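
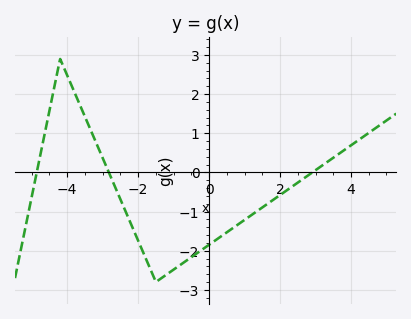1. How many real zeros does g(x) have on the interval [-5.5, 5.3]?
3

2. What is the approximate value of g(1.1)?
-1.1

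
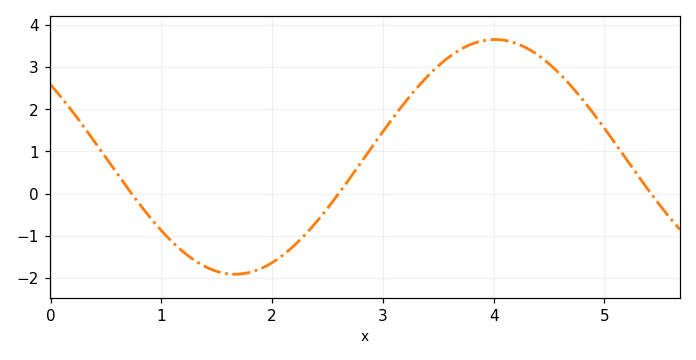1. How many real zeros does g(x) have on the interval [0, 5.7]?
3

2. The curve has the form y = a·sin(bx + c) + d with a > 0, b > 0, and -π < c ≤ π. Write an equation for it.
y = 2.78sin(1.34x + 2.48) + 0.87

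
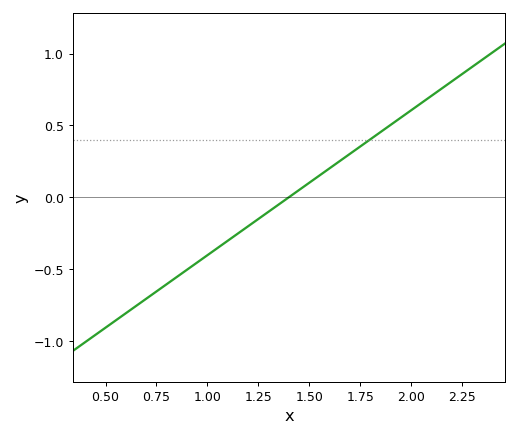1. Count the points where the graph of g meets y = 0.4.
1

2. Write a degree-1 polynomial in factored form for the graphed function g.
y = 1.01(x - 1.4)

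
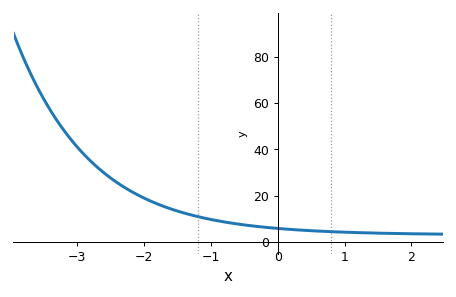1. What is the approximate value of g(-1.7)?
16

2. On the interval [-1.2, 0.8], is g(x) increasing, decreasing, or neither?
decreasing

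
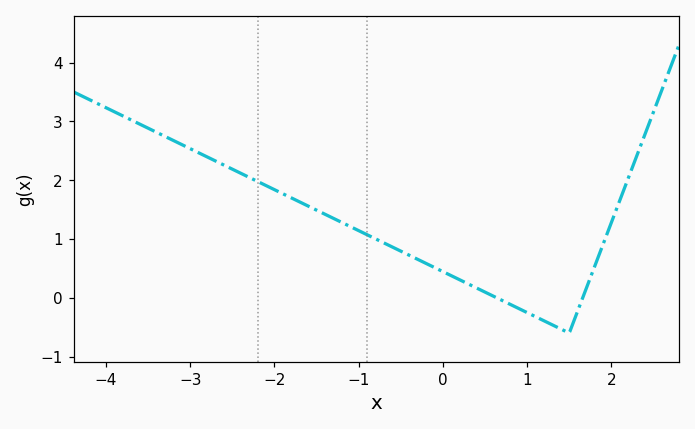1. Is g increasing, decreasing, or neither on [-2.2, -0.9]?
decreasing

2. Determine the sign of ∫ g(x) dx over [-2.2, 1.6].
positive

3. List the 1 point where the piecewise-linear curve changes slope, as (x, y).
(1.5, -0.6)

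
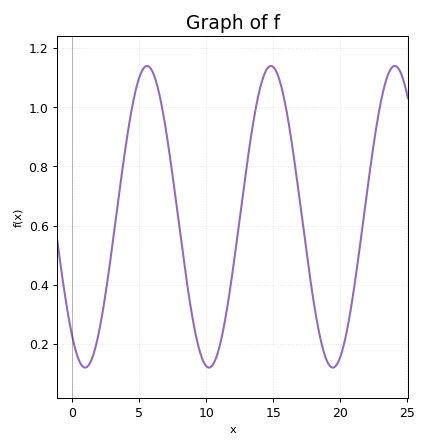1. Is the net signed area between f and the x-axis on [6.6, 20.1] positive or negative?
positive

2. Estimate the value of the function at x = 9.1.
0.26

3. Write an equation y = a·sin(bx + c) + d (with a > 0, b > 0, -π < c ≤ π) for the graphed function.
y = 0.51sin(0.68x - 2.2) + 0.63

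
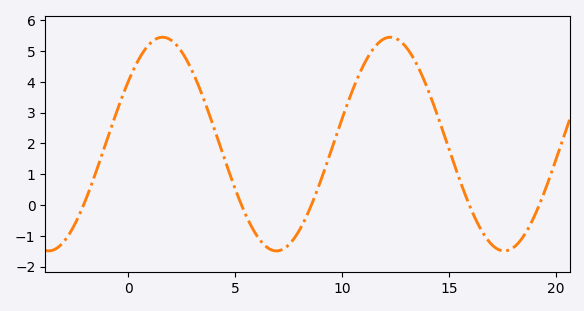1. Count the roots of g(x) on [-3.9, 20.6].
5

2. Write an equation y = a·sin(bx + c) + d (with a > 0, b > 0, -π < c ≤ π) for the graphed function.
y = 3.47sin(0.59x + 0.62) + 1.98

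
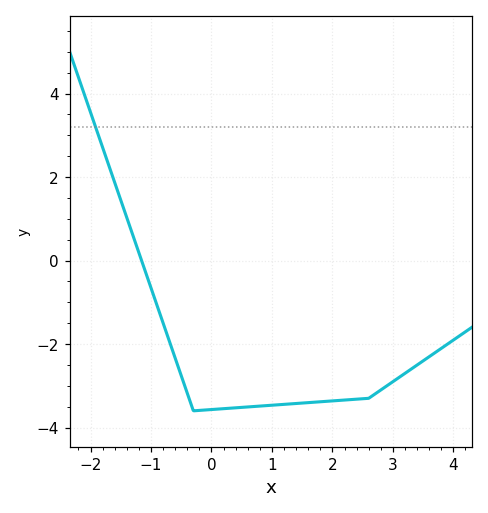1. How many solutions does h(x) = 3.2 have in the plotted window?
1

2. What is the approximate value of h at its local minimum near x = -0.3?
-3.6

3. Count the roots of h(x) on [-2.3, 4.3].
1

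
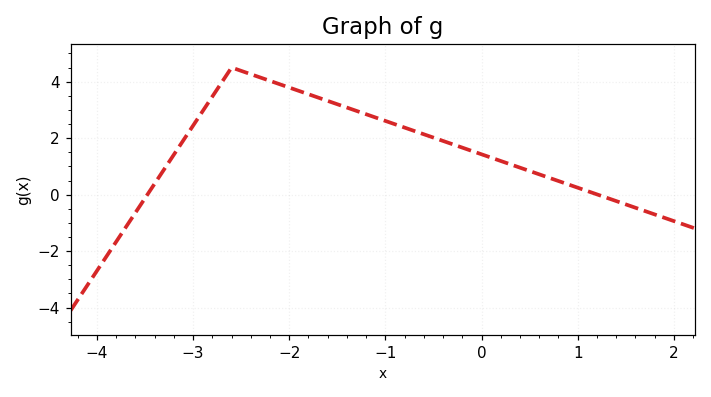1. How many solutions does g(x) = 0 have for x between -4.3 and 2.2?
2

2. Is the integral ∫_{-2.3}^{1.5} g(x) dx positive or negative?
positive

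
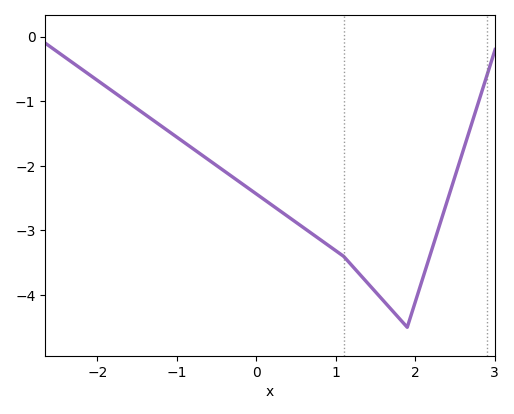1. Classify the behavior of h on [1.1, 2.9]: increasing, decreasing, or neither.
neither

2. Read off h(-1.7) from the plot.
-0.9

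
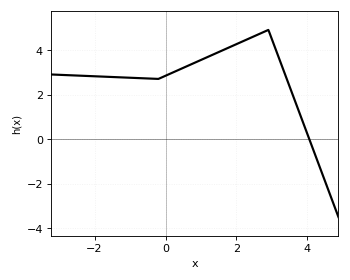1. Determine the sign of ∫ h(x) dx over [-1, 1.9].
positive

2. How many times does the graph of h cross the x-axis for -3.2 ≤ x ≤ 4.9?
1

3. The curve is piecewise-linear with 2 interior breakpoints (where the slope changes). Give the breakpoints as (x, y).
(-0.2, 2.7); (2.9, 4.9)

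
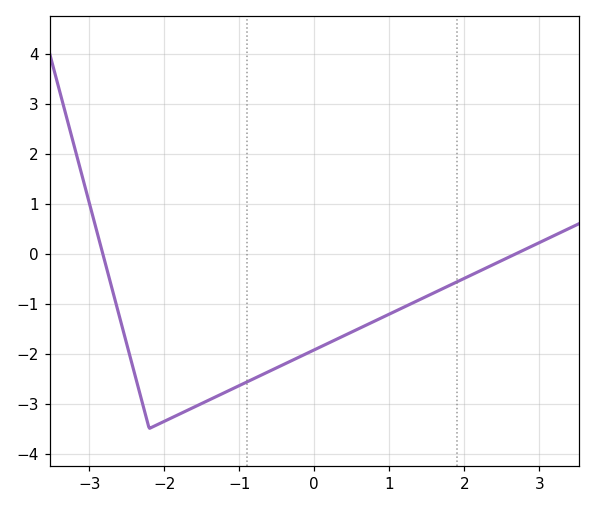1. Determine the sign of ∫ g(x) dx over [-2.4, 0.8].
negative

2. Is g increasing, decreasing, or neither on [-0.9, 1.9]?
increasing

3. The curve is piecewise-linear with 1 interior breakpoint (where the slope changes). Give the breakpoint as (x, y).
(-2.2, -3.5)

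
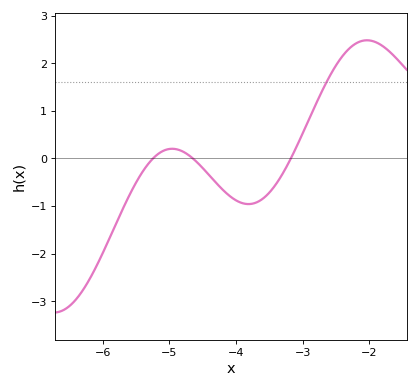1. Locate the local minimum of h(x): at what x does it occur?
-3.8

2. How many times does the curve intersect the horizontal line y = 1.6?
1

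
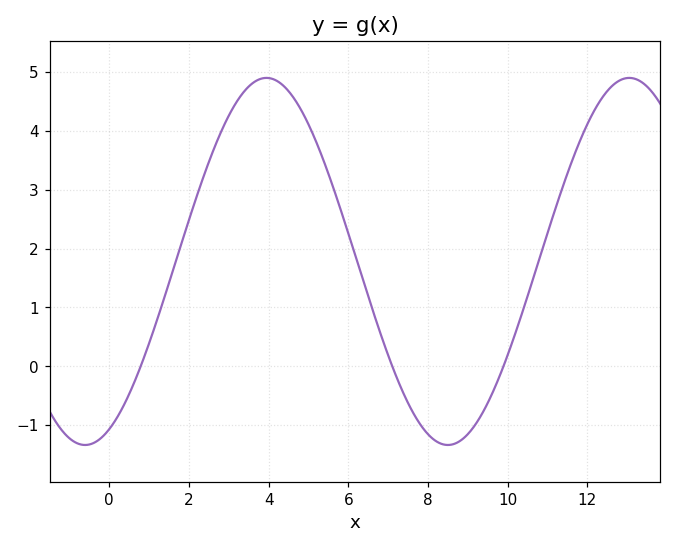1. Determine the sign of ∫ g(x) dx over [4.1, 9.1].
positive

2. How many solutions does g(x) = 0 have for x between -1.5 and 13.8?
3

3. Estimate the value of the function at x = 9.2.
-0.982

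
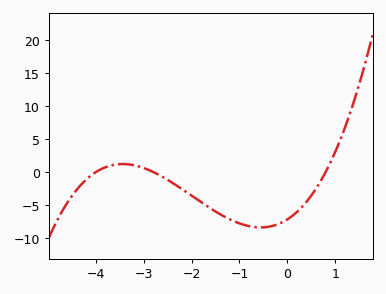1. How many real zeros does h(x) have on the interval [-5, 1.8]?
3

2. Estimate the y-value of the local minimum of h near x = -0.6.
-8.38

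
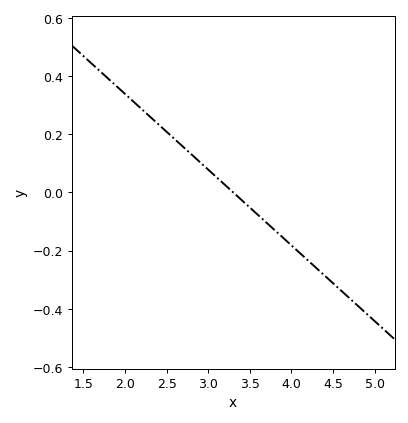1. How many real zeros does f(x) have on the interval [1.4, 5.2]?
1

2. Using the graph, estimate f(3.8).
-0.13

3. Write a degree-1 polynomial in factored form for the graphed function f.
y = -0.26(x - 3.3)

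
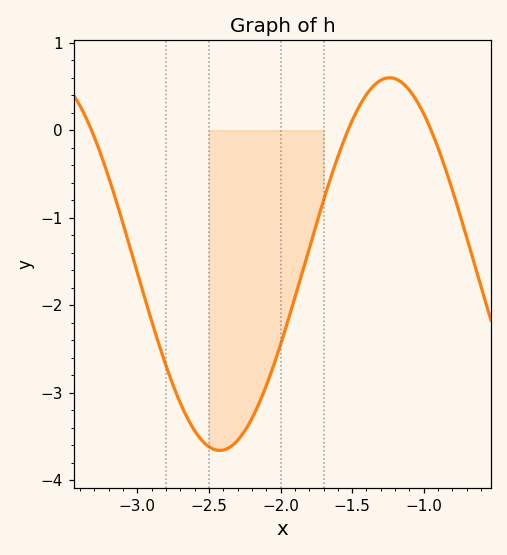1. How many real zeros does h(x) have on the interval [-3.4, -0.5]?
3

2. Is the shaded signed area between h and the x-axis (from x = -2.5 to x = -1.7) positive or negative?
negative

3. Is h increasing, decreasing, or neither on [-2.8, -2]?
neither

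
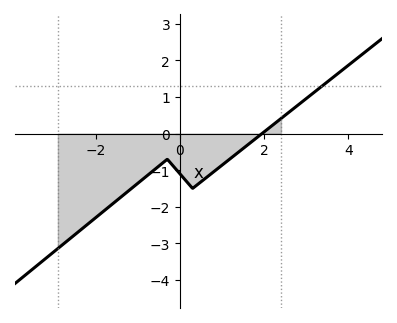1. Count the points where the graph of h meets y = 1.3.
1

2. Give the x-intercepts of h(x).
1.95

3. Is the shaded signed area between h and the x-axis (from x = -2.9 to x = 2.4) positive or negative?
negative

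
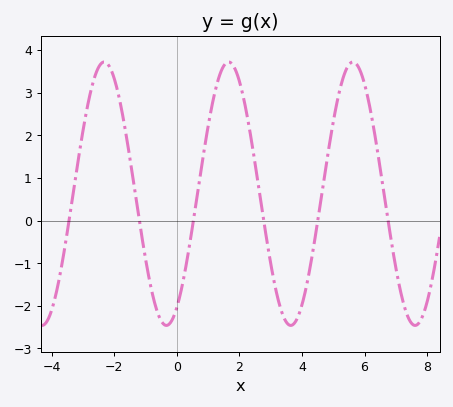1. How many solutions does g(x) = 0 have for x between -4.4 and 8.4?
6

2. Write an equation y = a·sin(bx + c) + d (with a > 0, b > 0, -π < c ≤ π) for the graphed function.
y = 3.09sin(1.6x - 1) + 0.63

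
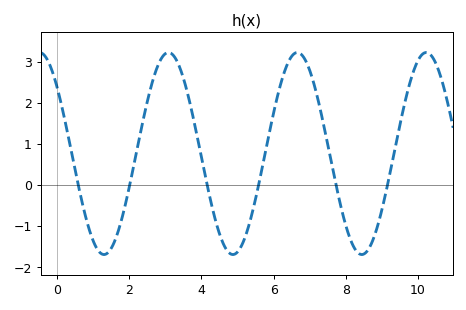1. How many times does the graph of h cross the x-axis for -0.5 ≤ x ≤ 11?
6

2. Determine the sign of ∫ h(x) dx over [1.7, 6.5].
positive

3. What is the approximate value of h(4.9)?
-1.7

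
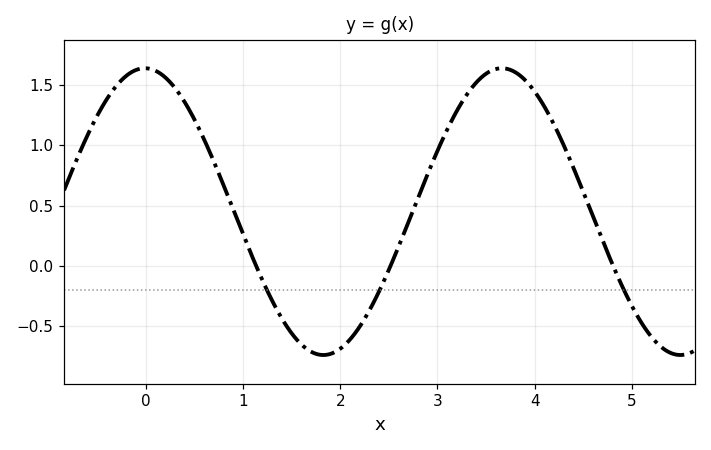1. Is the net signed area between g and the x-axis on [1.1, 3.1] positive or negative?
negative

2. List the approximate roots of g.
1.13, 2.52, 4.81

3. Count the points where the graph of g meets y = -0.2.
3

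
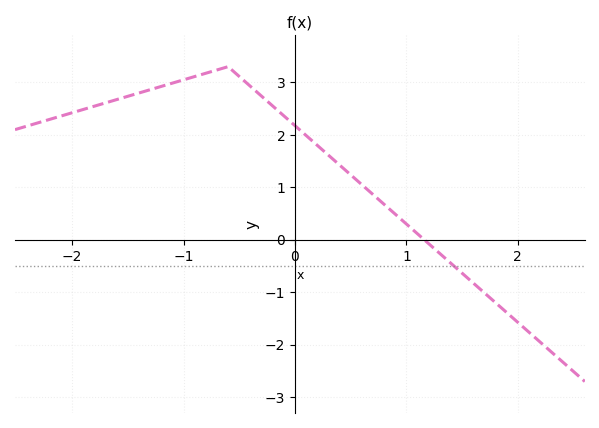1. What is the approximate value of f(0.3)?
1.6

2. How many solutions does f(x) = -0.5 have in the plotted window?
1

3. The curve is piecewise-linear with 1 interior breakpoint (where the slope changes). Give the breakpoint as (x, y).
(-0.6, 3.3)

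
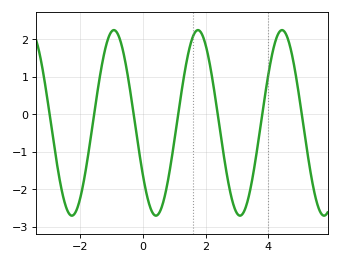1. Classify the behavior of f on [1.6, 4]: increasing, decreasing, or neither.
neither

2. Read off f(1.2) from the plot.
0.5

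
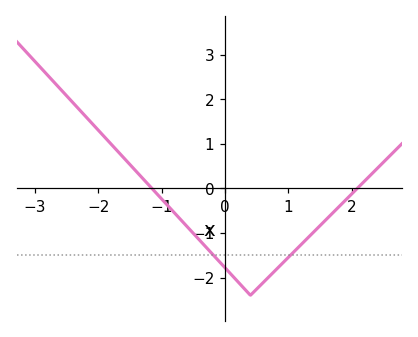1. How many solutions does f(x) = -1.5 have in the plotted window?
2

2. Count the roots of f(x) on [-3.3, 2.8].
2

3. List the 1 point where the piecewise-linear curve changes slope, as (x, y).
(0.4, -2.4)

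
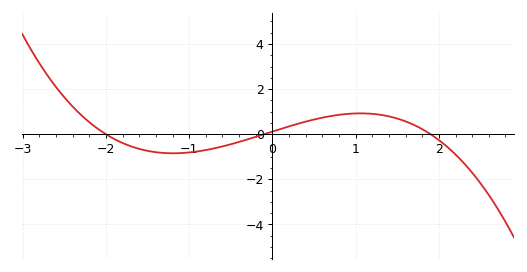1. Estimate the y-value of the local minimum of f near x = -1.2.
-0.8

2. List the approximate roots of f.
-2, -0.1, 1.9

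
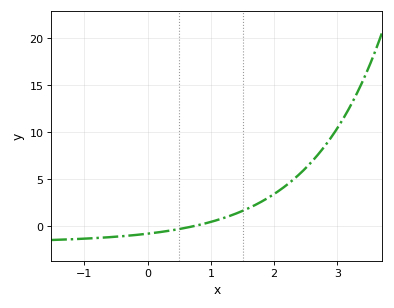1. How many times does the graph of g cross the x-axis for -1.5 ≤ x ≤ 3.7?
1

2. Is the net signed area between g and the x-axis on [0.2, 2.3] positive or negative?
positive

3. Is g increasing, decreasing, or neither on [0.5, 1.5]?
increasing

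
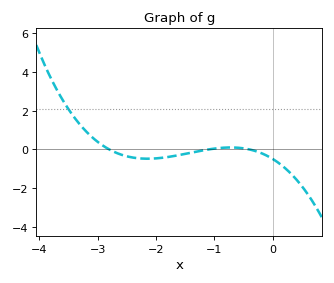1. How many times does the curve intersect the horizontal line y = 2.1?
1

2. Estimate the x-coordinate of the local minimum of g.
-2.1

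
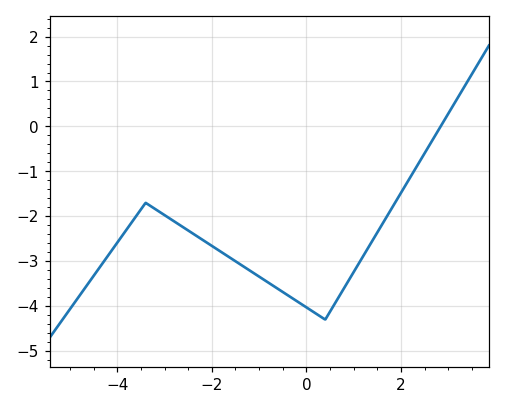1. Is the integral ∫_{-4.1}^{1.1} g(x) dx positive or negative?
negative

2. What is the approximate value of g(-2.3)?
-2.5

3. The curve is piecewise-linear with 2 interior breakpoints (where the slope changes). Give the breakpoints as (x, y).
(-3.4, -1.7); (0.4, -4.3)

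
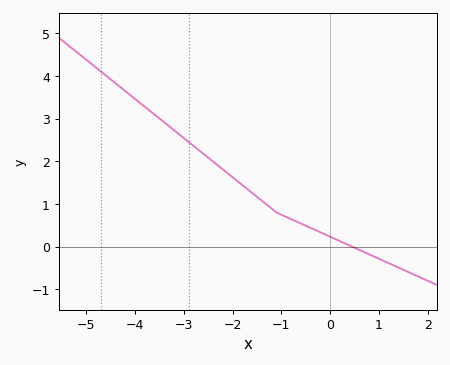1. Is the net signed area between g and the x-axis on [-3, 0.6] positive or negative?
positive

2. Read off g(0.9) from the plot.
-0.233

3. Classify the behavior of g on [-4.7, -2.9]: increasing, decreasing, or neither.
decreasing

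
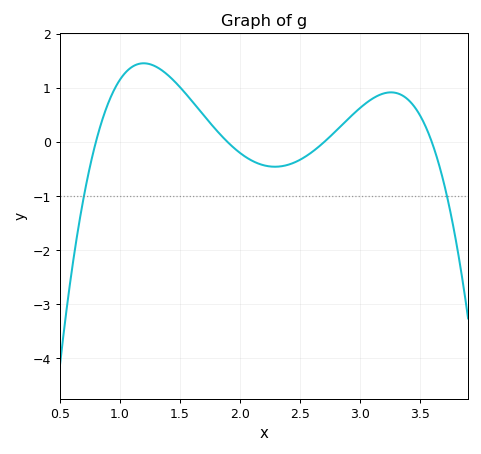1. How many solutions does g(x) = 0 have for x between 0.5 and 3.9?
4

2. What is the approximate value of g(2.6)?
-0.2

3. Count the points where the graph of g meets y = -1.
2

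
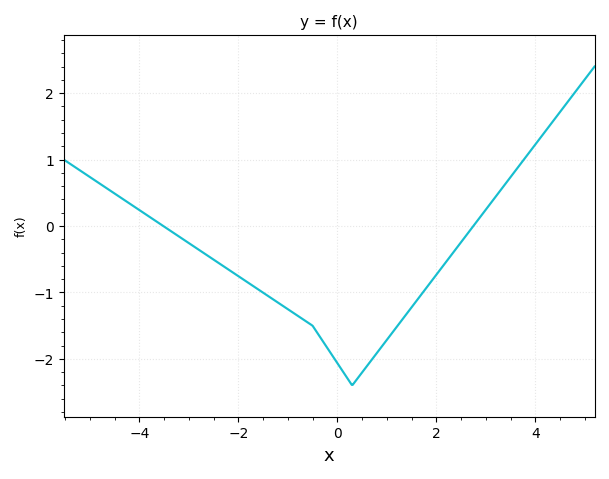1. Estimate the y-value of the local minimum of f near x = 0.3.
-2.4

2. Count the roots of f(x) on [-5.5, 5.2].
2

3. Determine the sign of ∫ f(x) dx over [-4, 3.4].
negative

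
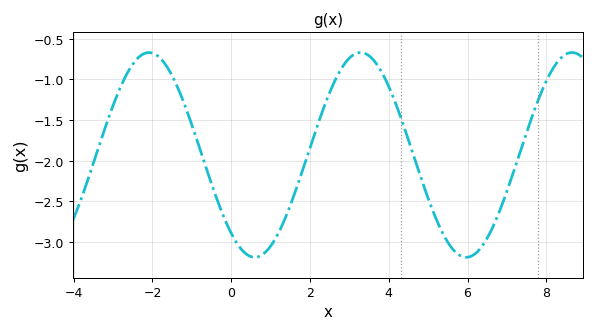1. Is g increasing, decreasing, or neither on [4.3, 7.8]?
neither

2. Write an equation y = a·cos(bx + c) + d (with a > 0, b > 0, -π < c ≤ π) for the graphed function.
y = 1.26cos(1.2x + 2.4) - 1.93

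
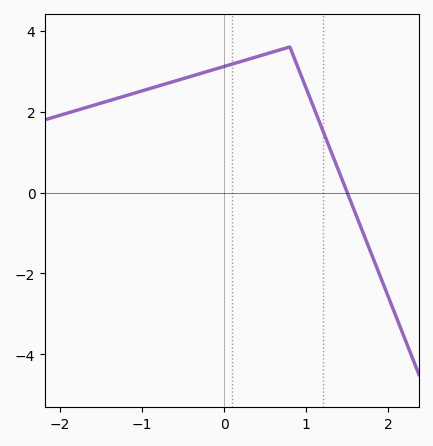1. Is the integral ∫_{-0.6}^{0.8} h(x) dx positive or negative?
positive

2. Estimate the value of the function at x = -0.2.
3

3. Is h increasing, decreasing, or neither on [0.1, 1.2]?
neither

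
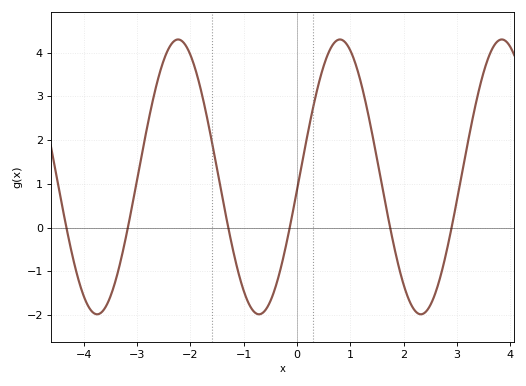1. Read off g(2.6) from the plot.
-1.47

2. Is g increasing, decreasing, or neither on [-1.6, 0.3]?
neither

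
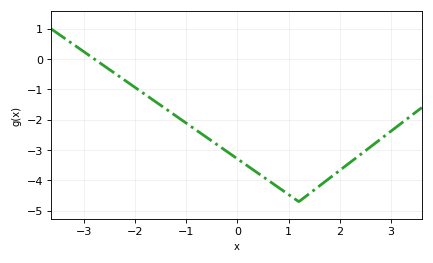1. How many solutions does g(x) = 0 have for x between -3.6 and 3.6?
1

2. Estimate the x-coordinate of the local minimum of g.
1.2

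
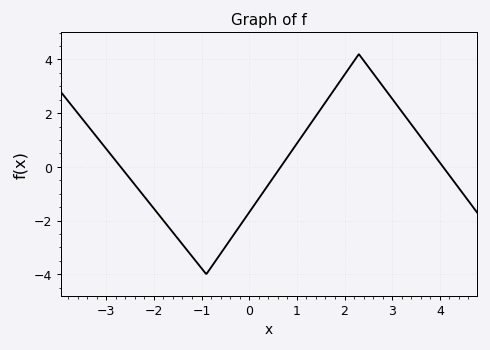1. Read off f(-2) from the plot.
-1.55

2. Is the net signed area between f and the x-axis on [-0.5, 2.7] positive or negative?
positive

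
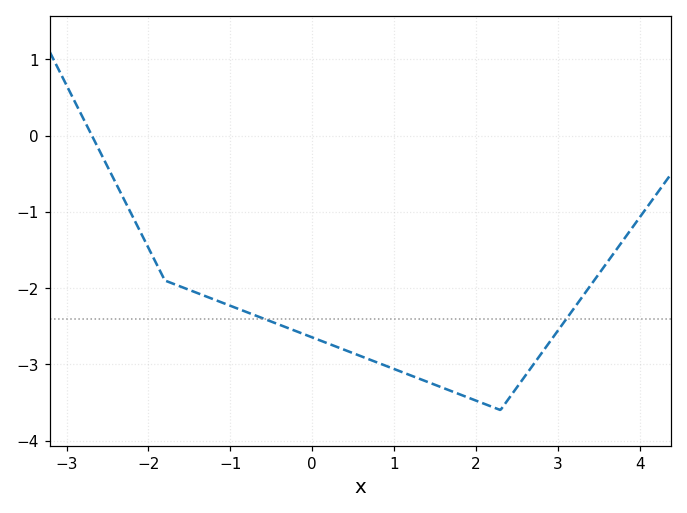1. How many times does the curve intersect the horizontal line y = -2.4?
2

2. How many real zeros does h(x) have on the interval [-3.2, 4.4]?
1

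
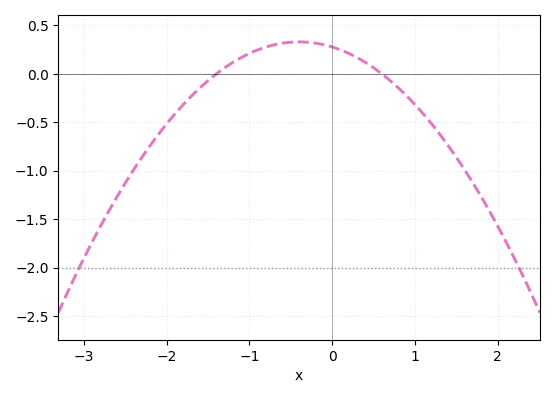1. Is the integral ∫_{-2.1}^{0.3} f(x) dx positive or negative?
positive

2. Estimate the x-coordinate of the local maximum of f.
-0.4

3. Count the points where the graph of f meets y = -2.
2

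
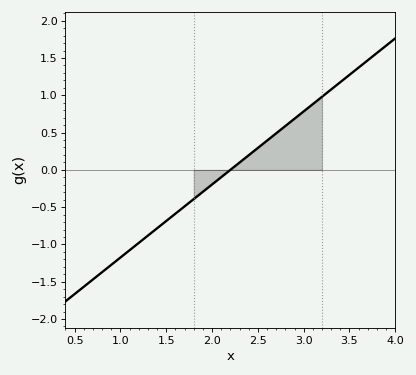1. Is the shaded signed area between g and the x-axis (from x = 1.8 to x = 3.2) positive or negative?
positive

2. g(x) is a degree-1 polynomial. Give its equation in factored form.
y = 0.98(x - 2.2)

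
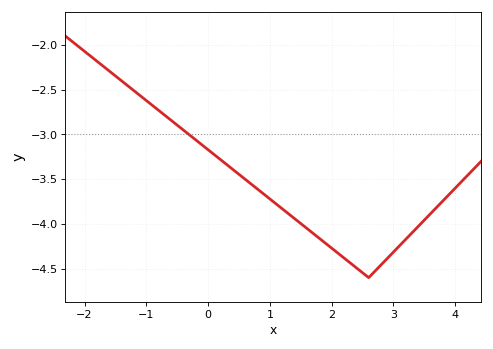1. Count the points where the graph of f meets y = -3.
1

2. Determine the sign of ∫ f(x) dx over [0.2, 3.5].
negative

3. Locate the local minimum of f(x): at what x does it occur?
2.6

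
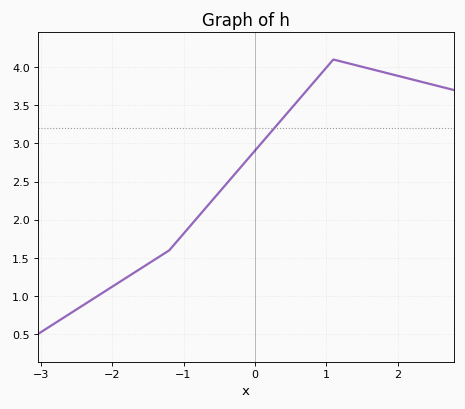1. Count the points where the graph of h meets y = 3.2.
1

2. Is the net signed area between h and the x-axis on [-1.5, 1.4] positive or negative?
positive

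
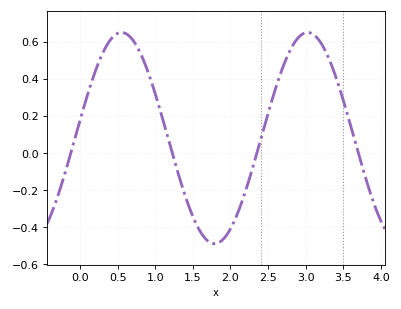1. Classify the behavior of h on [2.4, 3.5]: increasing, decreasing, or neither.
neither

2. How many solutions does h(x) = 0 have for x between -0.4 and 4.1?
4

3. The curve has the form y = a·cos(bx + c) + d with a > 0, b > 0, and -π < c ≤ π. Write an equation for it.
y = 0.57cos(2.54x - 1.4) + 0.08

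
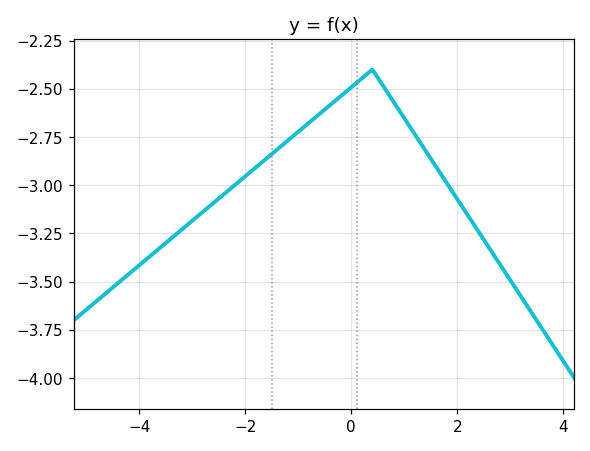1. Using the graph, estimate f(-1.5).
-2.84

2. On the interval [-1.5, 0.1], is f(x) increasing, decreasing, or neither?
increasing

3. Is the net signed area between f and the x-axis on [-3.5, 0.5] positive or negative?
negative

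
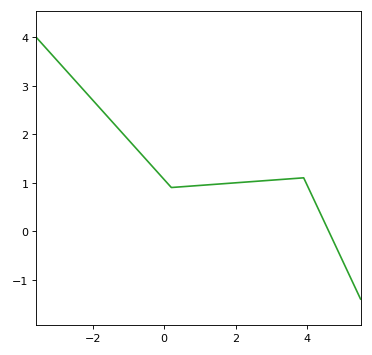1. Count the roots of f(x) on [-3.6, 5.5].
1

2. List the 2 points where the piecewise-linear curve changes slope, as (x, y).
(0.2, 0.9); (3.9, 1.1)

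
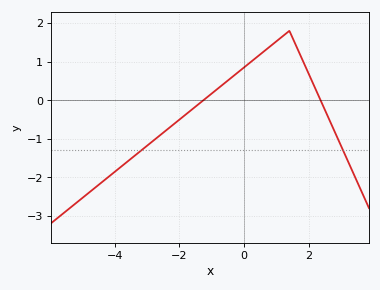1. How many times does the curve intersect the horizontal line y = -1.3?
2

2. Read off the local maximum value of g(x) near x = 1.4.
1.8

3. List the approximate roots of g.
-1.2, 2.4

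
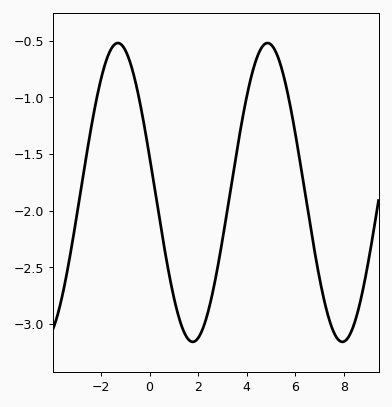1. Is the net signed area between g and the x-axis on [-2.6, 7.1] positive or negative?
negative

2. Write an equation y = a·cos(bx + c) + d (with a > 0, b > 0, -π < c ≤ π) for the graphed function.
y = 1.32cos(1x + 1.3) - 1.84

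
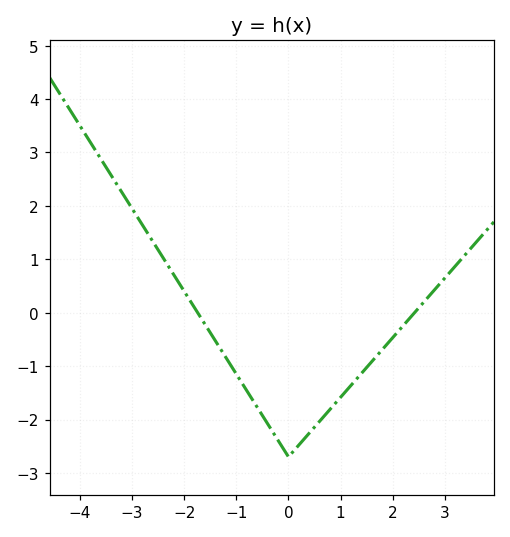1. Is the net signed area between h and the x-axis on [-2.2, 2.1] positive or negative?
negative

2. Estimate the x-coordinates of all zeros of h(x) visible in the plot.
-1.74, 2.42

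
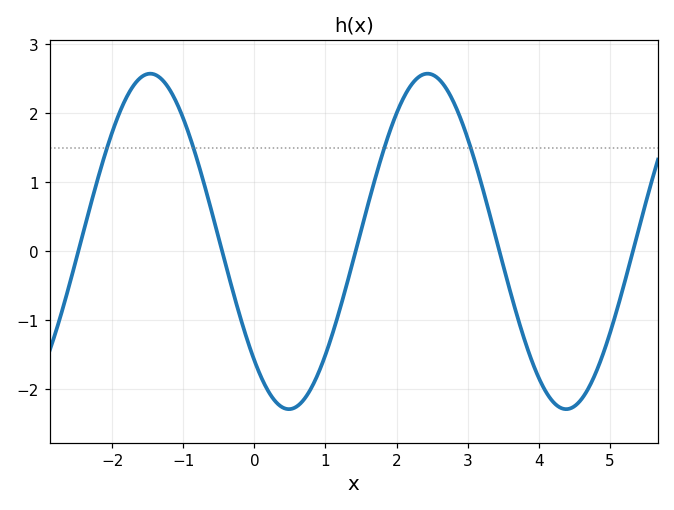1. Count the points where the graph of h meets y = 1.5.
4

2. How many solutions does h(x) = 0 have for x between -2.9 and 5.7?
5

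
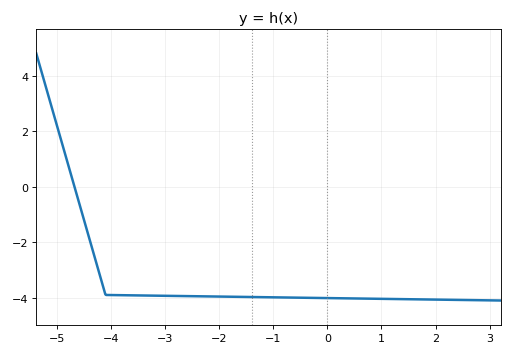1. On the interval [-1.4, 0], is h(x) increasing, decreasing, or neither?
decreasing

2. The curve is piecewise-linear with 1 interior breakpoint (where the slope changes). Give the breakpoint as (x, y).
(-4.1, -3.9)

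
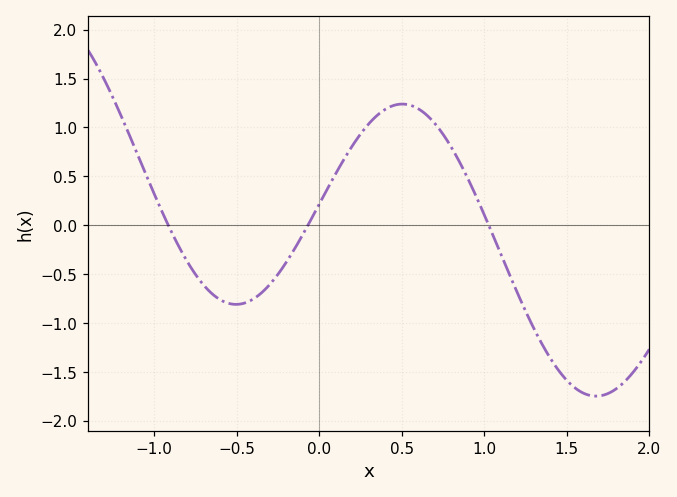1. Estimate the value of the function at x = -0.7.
-0.612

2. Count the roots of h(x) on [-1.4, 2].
3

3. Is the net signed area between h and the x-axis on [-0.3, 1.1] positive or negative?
positive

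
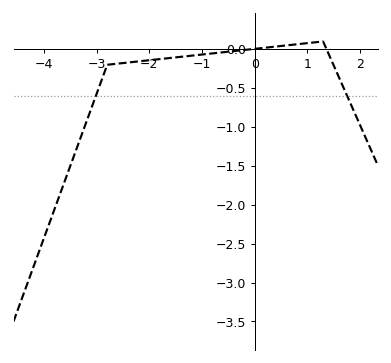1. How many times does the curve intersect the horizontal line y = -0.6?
2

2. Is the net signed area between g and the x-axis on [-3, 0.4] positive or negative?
negative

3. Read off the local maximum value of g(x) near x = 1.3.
0.1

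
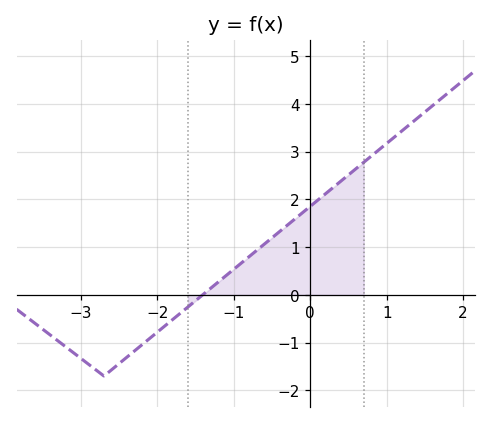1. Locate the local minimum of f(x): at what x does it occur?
-2.7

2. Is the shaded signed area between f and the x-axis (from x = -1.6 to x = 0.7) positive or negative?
positive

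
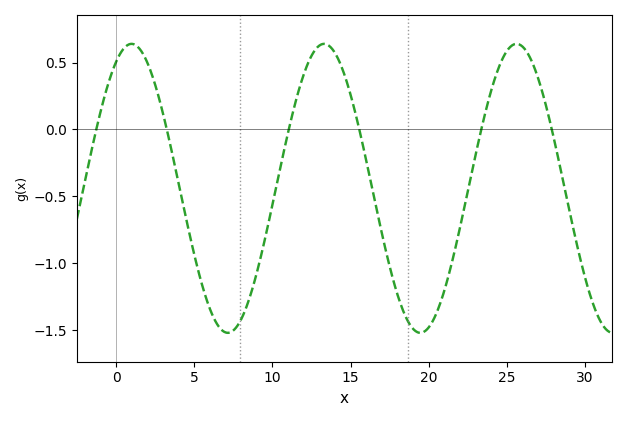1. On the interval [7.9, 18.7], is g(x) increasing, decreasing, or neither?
neither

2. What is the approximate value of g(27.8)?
0.039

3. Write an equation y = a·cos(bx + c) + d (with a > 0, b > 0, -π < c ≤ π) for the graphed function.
y = 1.08cos(0.51x - 0.5) - 0.44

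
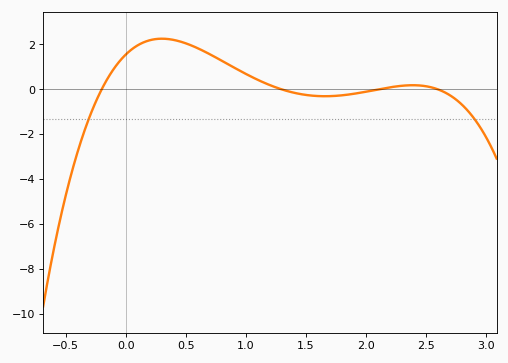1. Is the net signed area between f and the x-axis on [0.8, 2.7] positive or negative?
positive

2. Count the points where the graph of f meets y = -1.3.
2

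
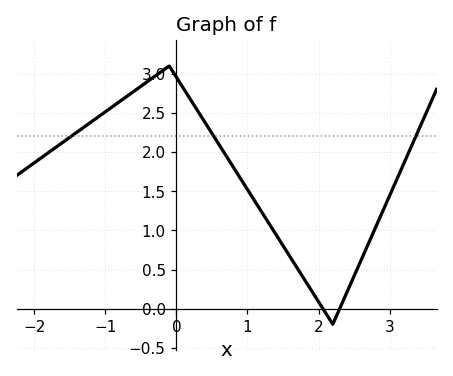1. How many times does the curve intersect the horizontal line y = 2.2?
3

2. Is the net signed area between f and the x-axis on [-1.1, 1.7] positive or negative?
positive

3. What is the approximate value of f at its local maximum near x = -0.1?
3.1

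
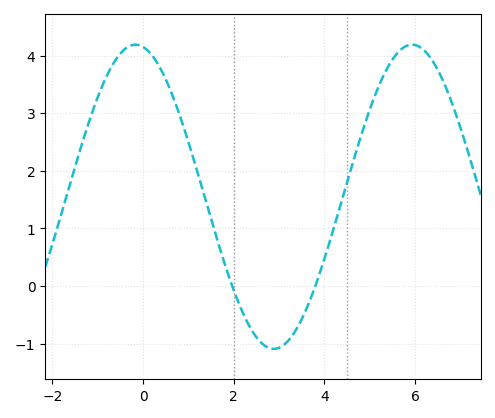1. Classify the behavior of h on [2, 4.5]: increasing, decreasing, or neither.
neither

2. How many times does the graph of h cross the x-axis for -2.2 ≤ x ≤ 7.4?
2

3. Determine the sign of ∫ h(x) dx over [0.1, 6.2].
positive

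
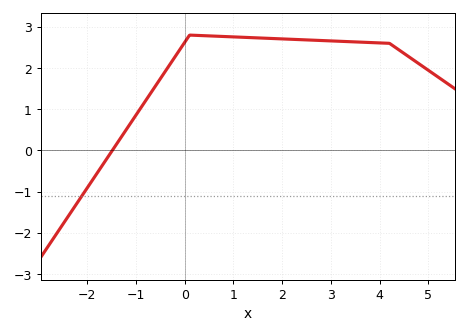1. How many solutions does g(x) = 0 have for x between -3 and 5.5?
1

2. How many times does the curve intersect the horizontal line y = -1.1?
1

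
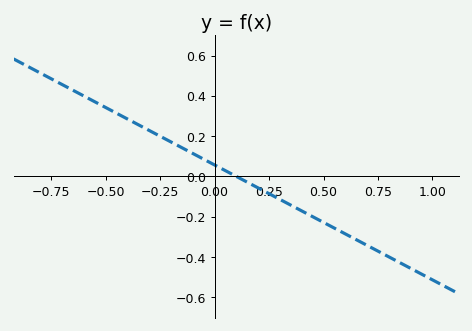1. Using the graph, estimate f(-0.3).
0.228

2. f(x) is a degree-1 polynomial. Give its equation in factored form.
y = -0.57(x - 0.1)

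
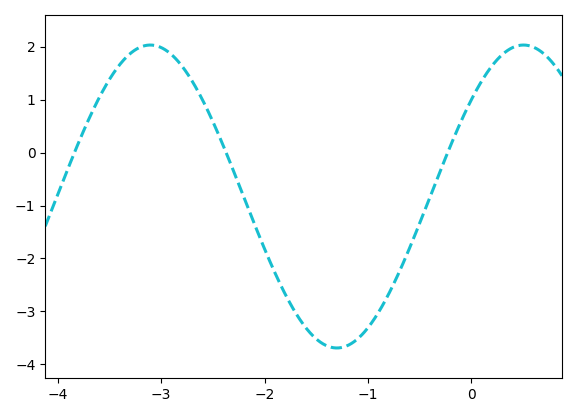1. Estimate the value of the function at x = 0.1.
1.3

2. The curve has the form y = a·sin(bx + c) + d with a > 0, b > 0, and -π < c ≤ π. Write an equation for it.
y = 2.86sin(1.7x + 0.69) - 0.83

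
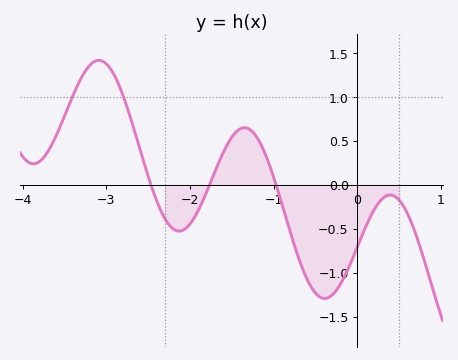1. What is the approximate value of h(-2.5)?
0.096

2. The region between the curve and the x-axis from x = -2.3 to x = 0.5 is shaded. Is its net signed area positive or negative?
negative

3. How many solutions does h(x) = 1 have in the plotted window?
2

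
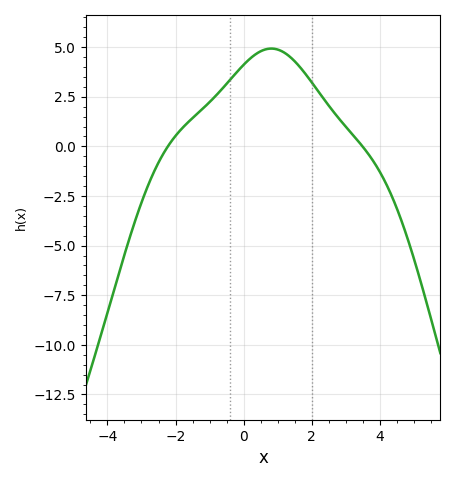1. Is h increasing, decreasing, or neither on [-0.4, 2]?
neither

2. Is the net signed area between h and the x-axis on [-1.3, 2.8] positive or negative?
positive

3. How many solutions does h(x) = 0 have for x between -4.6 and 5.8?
2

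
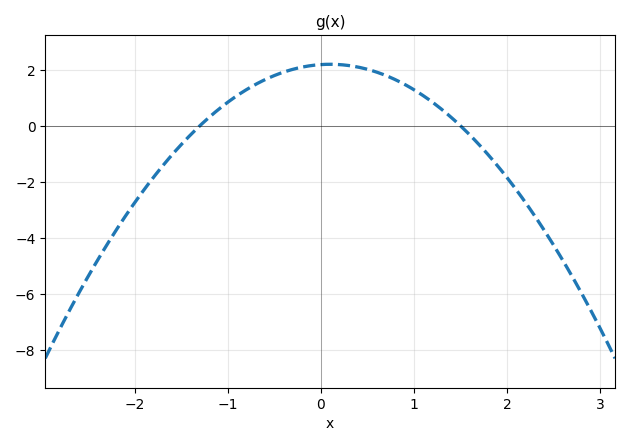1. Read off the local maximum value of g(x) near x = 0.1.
2.2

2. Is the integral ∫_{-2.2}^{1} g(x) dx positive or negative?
positive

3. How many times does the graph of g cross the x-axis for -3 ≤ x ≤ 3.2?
2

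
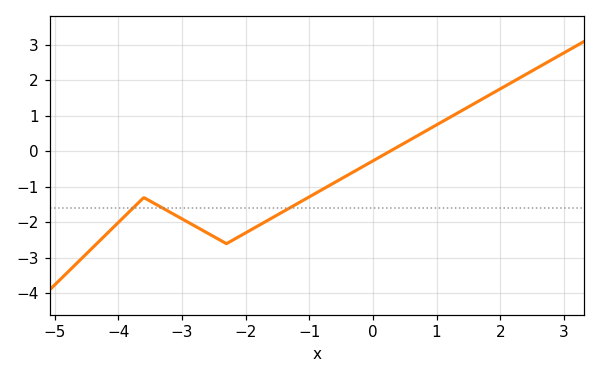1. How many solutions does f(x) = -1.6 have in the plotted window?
3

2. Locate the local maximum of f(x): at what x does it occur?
-3.6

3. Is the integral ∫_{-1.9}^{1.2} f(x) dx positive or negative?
negative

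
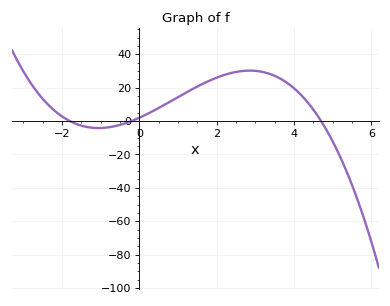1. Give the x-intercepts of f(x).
-1.8, -0.2, 4.8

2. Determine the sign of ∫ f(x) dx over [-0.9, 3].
positive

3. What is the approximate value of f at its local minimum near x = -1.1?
-4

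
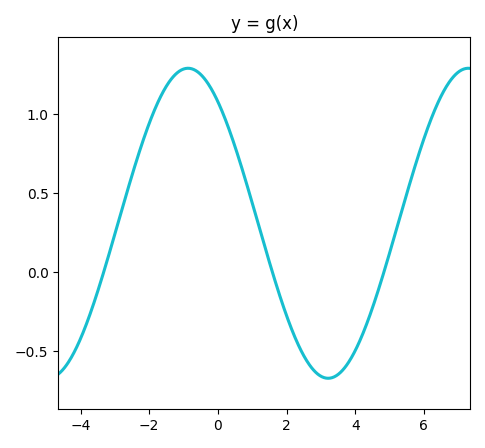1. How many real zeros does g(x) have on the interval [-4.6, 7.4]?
3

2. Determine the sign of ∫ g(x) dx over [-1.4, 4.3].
positive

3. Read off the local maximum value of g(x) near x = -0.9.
1.29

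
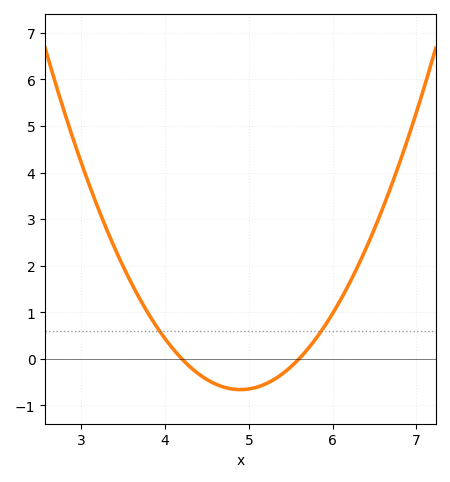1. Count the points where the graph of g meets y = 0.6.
2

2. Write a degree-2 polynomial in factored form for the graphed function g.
y = 1.35(x - 4.2)(x - 5.6)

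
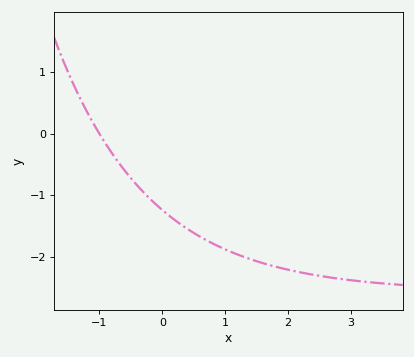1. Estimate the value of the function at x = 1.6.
-2.1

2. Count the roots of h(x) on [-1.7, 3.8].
1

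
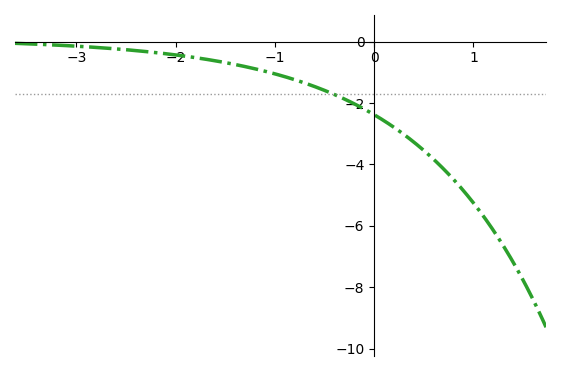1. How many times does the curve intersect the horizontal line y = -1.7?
1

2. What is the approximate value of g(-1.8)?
-0.52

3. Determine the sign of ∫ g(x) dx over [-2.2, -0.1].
negative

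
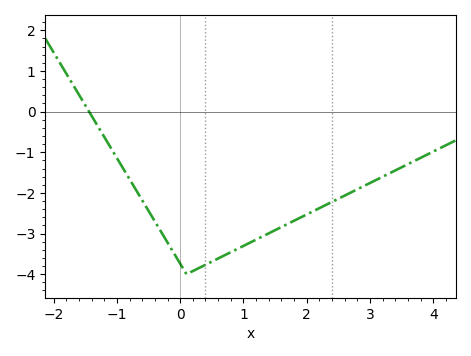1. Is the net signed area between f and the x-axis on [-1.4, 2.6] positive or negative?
negative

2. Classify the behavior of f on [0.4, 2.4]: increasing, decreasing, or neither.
increasing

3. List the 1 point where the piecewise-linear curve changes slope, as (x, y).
(0.1, -4)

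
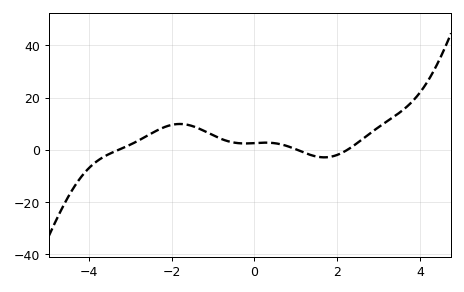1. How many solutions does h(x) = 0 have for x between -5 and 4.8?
3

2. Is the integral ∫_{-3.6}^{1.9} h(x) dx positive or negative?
positive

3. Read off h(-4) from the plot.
-8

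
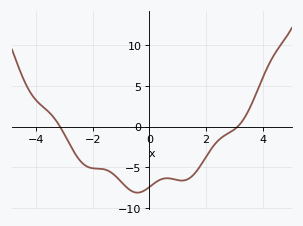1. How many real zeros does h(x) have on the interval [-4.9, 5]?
2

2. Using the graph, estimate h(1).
-6.5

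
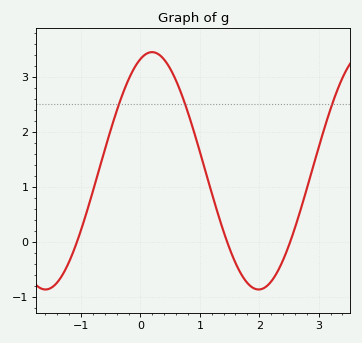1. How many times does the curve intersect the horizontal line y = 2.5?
3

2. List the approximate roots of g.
-1.07, 1.46, 2.52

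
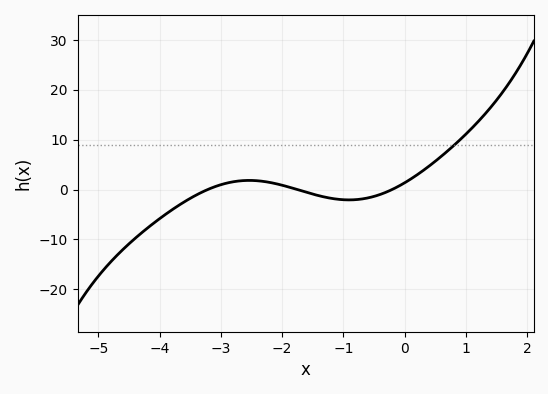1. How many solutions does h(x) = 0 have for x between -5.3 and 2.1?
3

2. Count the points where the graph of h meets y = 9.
1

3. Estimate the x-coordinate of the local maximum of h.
-2.54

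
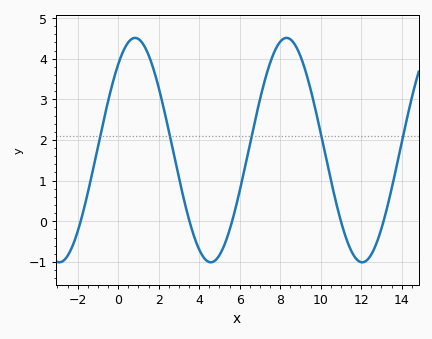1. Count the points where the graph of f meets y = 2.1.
5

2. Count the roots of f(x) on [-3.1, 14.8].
5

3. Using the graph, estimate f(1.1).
4.44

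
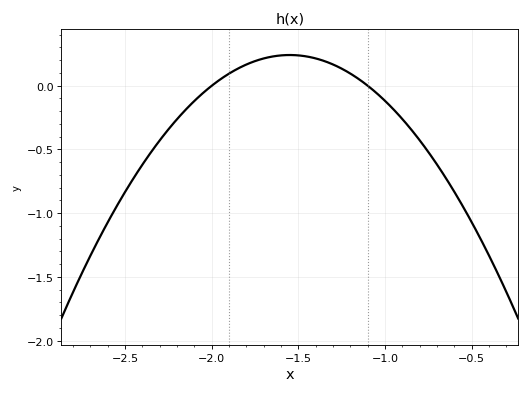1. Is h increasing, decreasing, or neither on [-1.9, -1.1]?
neither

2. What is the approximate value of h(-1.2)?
0.1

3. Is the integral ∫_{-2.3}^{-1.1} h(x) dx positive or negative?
positive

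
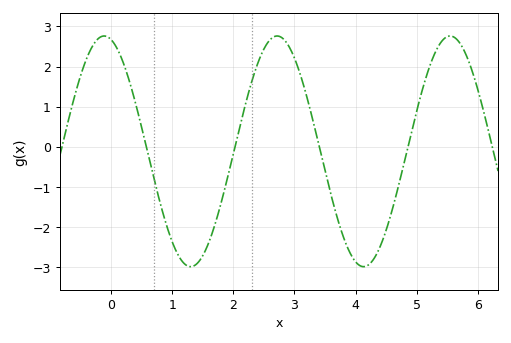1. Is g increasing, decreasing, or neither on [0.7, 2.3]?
neither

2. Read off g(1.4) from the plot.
-2.9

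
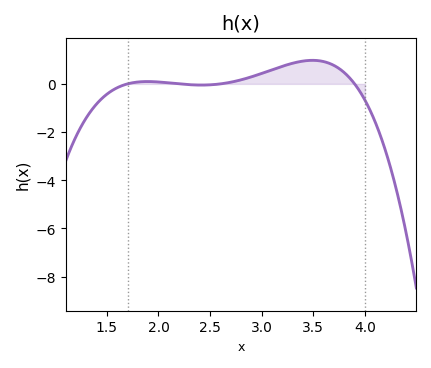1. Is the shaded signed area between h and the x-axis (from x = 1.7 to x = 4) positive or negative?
positive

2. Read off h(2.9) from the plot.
0.292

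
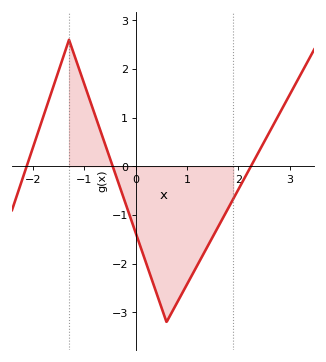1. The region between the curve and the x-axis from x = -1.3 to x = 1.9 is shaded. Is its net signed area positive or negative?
negative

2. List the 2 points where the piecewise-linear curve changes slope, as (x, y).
(-1.3, 2.6); (0.6, -3.2)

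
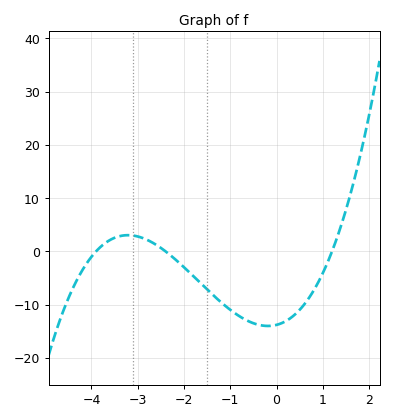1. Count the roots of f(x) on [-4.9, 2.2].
3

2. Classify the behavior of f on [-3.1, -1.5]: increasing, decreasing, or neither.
decreasing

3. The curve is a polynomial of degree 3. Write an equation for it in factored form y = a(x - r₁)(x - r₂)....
y = 1.23(x + 3.9)(x + 2.4)(x - 1.2)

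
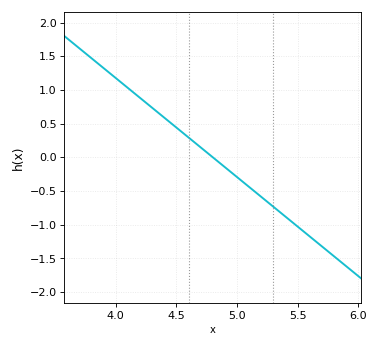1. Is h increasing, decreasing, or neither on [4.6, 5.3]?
decreasing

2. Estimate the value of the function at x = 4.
1.2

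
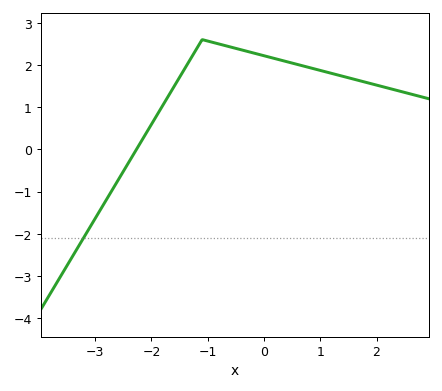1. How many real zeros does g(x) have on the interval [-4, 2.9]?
1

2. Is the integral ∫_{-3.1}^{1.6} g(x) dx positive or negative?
positive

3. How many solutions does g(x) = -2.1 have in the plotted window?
1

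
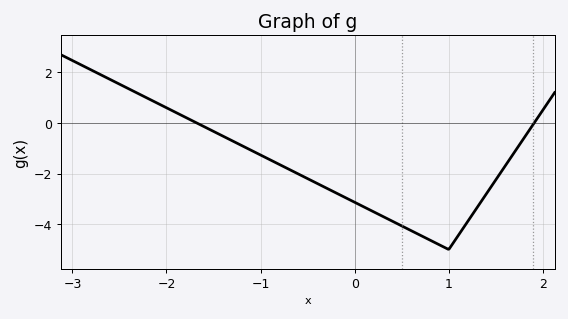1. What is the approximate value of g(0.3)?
-3.6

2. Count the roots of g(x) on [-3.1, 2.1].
2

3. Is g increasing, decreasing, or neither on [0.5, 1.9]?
neither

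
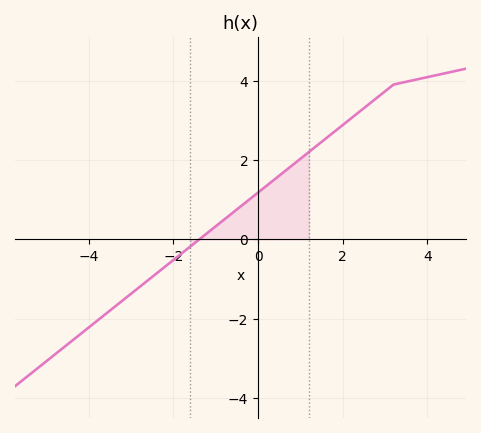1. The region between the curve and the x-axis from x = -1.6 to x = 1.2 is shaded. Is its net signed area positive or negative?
positive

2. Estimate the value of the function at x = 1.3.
2.28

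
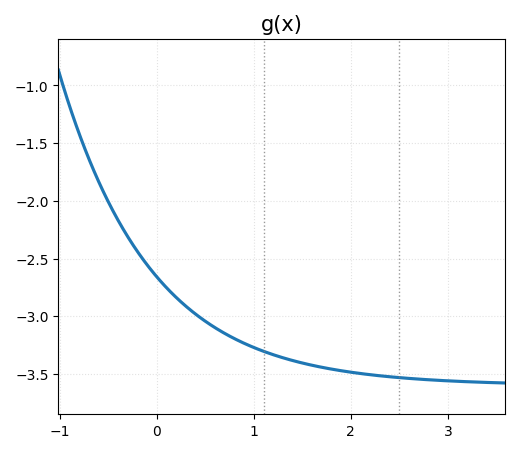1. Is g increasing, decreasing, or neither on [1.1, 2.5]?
decreasing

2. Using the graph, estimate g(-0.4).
-2.15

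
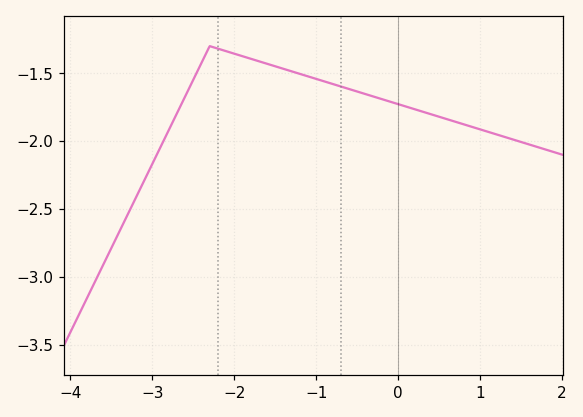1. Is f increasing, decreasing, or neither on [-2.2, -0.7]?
decreasing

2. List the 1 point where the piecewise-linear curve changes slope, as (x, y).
(-2.3, -1.3)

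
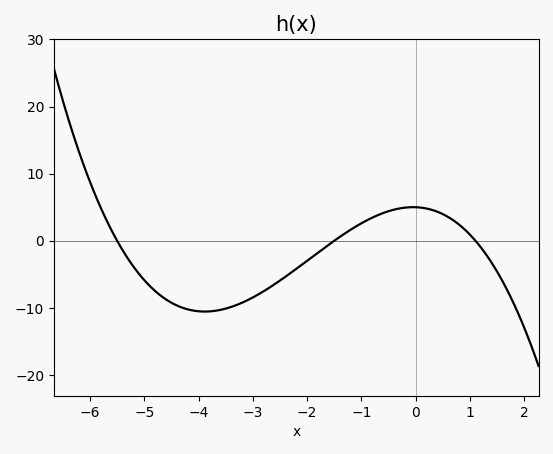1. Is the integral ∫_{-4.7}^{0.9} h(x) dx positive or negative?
negative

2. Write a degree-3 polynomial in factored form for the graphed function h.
y = -0.55(x + 5.5)(x + 1.5)(x - 1.1)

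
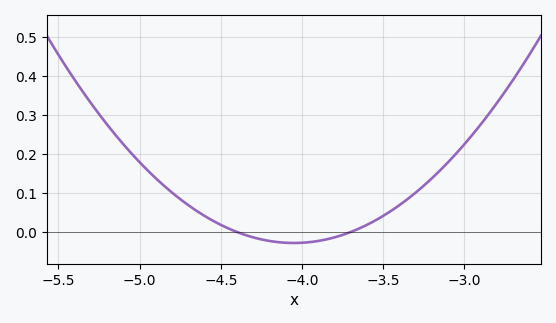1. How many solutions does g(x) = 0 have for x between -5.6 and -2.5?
2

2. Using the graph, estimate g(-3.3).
0.1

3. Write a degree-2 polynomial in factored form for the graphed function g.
y = 0.23(x + 4.4)(x + 3.7)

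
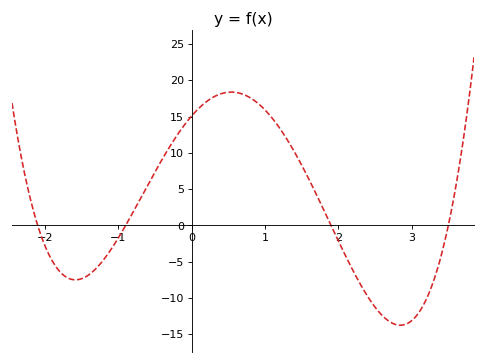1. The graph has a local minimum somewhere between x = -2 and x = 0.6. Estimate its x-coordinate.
-1.58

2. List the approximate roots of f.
-2.1, -0.9, 1.9, 3.5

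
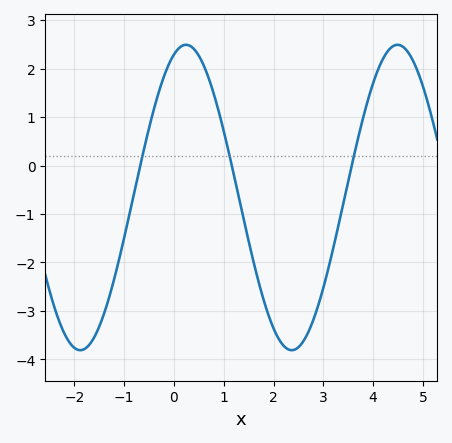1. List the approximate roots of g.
-0.6, 1.2, 3.6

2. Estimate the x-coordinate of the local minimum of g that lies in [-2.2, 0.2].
-1.8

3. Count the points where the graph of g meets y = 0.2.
3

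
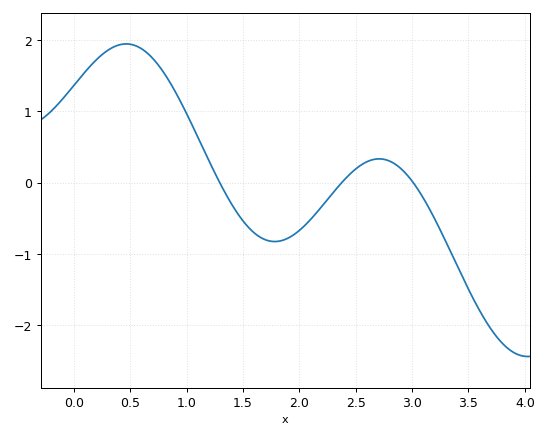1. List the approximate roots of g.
1.3, 2.4, 3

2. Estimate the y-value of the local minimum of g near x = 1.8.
-0.8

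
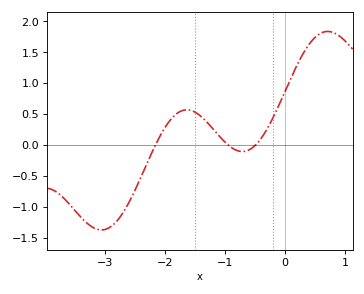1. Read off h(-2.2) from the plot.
-0.1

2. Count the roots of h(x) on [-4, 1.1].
3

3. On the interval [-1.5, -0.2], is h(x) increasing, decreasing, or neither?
neither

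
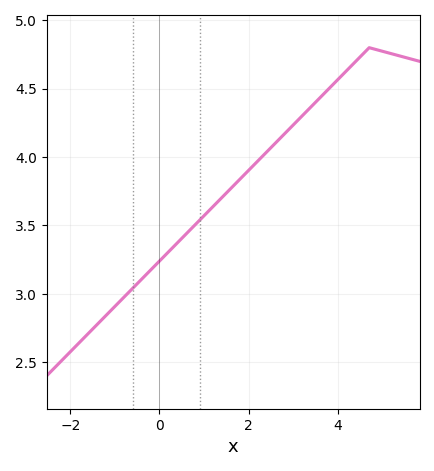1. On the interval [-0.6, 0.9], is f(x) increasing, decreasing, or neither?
increasing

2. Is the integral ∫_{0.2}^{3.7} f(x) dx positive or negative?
positive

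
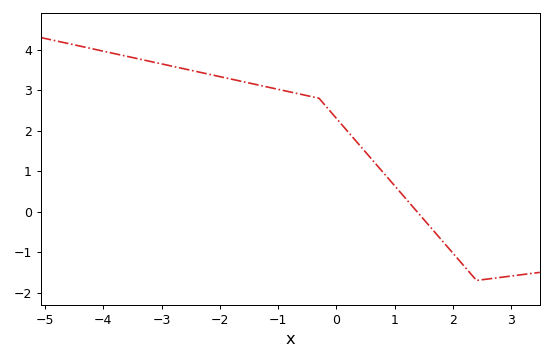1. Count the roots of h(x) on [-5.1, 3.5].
1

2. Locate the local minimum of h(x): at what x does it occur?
2.4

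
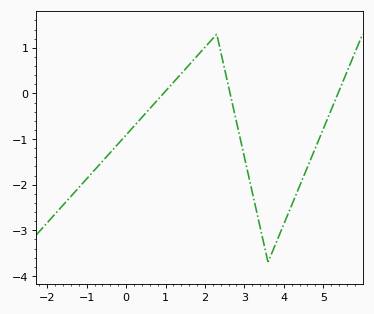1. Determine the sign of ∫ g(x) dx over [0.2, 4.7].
negative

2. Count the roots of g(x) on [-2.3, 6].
3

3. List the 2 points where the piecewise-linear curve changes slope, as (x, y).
(2.3, 1.3); (3.6, -3.7)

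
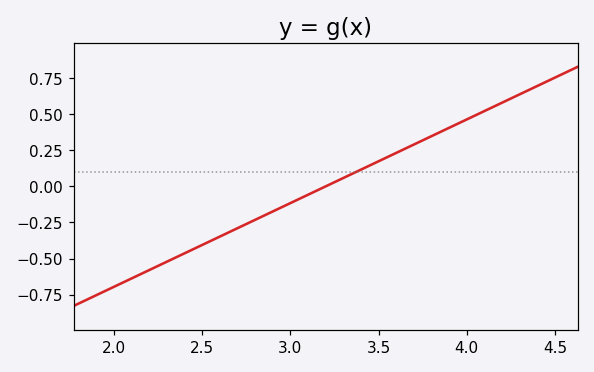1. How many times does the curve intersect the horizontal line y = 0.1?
1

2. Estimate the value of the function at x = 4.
0.46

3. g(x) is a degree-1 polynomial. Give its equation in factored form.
y = 0.58(x - 3.2)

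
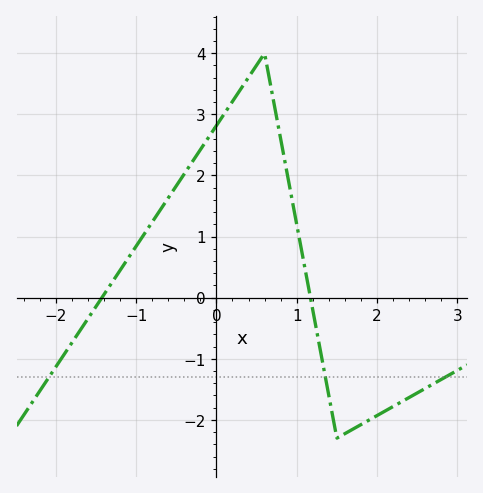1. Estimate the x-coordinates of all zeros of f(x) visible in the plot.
-1.4, 1.2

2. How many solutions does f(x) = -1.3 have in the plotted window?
3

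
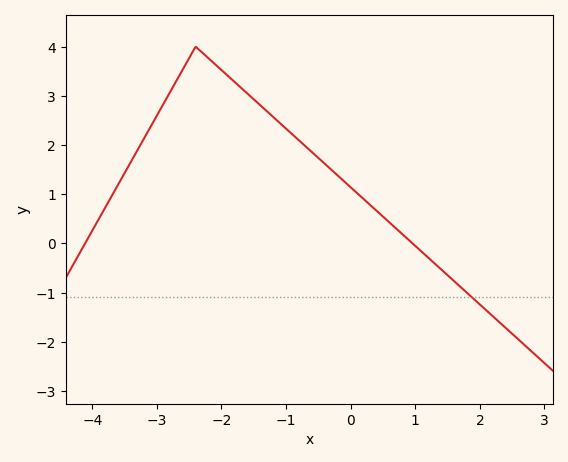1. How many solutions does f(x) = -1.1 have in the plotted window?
1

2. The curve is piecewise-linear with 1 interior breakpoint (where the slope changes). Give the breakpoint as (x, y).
(-2.4, 4)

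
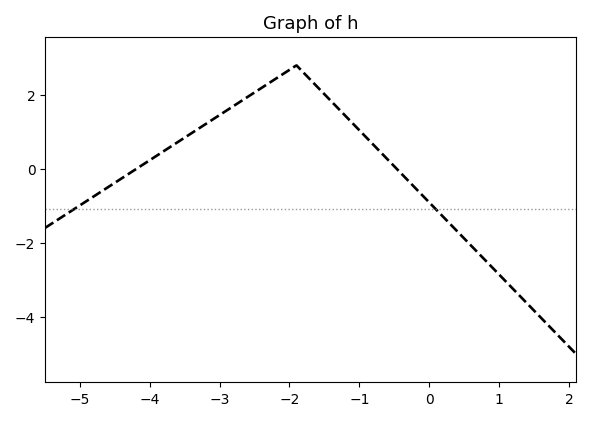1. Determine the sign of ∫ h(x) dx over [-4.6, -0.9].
positive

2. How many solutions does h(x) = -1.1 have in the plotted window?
2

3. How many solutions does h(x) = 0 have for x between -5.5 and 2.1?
2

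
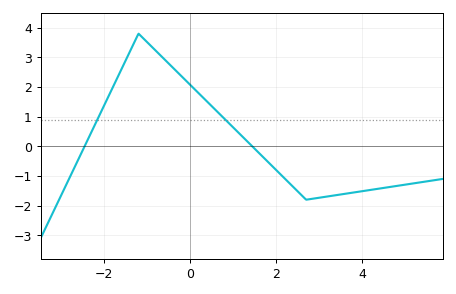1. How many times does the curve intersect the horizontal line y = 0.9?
2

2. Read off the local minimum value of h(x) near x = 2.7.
-1.8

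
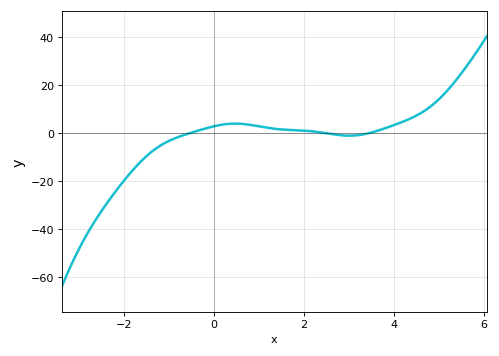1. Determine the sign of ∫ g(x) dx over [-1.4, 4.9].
positive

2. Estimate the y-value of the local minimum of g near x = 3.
-2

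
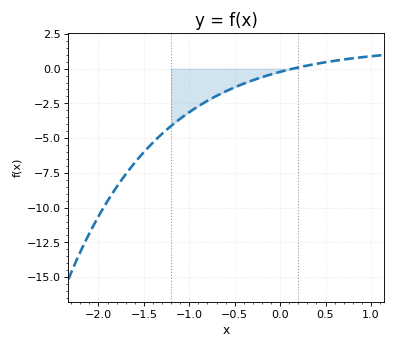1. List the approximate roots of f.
0.15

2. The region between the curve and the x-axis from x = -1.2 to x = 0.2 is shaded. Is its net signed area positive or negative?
negative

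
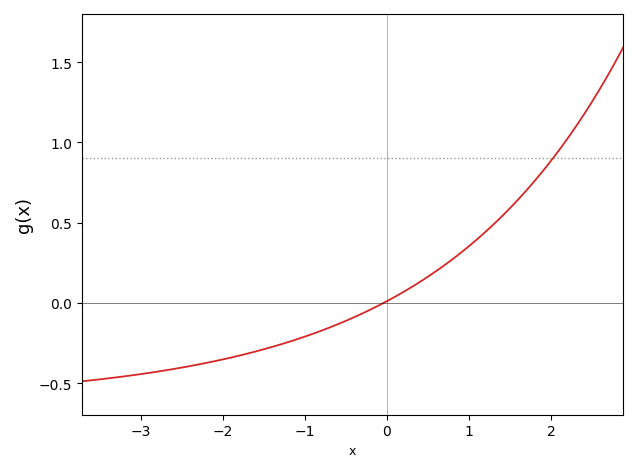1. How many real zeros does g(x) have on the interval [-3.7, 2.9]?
1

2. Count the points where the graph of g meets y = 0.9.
1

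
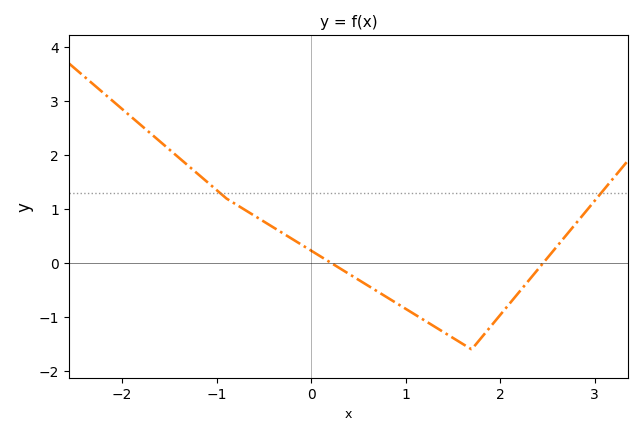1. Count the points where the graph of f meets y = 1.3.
2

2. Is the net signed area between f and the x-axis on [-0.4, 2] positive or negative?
negative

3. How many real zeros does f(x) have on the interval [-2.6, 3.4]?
2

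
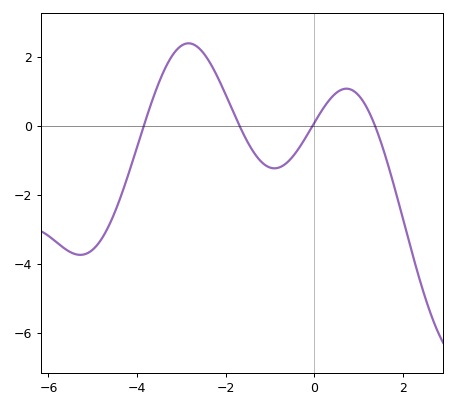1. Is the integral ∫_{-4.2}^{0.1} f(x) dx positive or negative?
positive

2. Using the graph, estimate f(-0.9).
-1.23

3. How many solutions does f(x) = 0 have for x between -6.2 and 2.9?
4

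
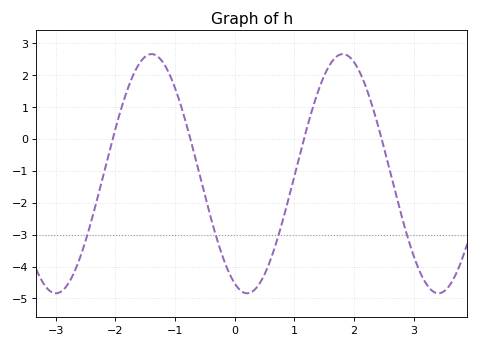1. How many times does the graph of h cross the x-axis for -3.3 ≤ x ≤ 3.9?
4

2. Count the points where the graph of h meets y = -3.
4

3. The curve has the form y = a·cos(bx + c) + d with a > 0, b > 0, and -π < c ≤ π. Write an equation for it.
y = 3.75cos(2x + 2.7) - 1.09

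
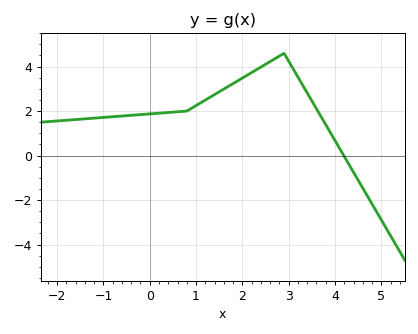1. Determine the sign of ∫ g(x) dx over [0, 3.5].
positive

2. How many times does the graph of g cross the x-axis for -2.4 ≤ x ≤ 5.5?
1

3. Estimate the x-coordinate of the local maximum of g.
2.9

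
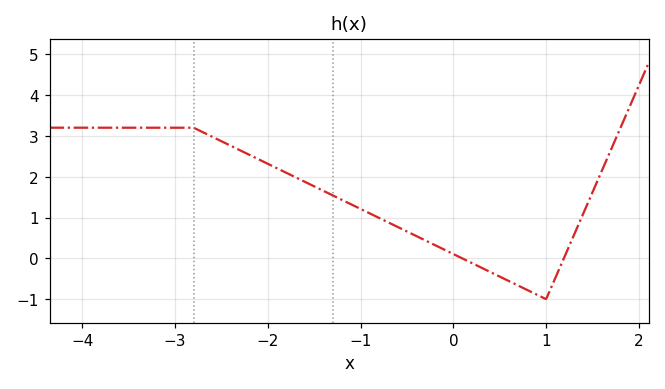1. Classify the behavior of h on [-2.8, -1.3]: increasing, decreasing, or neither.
decreasing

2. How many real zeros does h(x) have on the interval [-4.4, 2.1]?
2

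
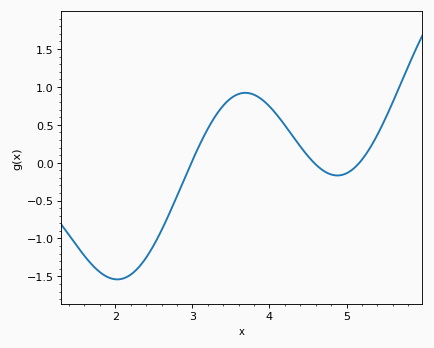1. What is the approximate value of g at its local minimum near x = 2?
-1.55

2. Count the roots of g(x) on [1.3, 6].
3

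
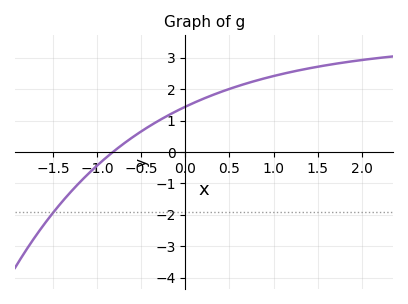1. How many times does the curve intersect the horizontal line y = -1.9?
1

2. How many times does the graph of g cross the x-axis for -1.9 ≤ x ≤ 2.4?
1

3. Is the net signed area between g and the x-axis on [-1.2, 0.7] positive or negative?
positive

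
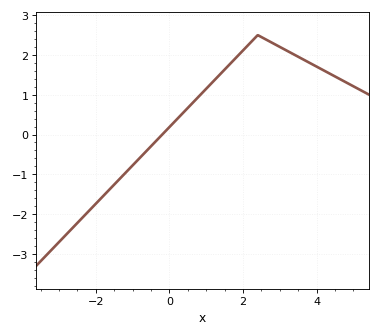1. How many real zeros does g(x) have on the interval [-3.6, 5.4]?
1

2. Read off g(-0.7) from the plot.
-0.487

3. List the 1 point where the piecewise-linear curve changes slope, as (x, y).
(2.4, 2.5)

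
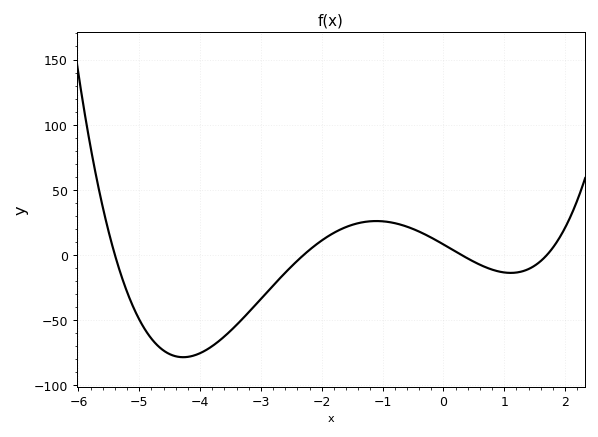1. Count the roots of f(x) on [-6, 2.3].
4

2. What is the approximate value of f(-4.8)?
-65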